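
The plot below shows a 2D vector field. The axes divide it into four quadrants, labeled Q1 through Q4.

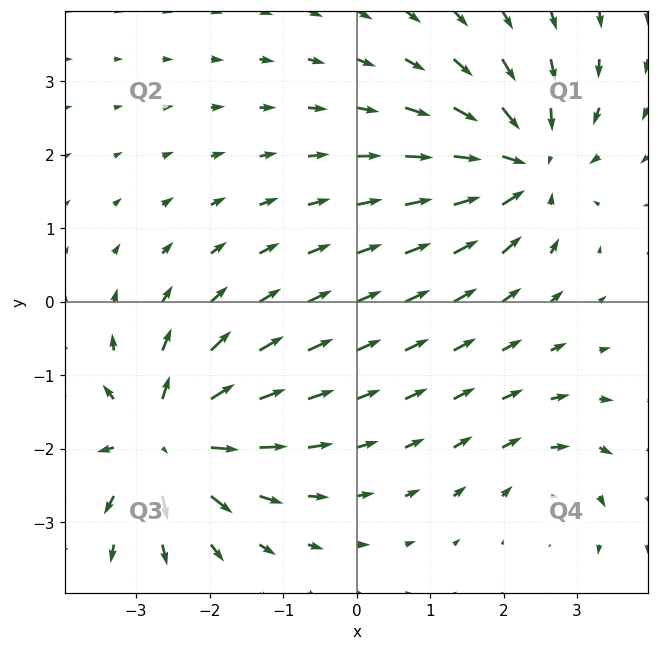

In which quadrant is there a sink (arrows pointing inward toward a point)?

Q1

The sink sits at approximately (2.3, 1.9), which lies in quadrant Q1. The divergence there is about -6, negative as expected for a sink.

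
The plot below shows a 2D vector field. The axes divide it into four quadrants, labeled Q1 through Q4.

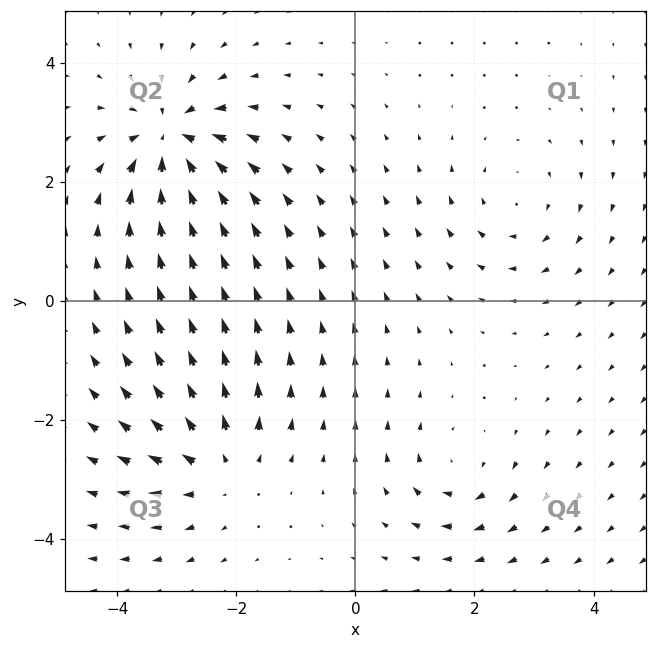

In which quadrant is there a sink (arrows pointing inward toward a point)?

Q2

The sink sits at approximately (-3.1, 2.7), which lies in quadrant Q2. The divergence there is about -7, negative as expected for a sink.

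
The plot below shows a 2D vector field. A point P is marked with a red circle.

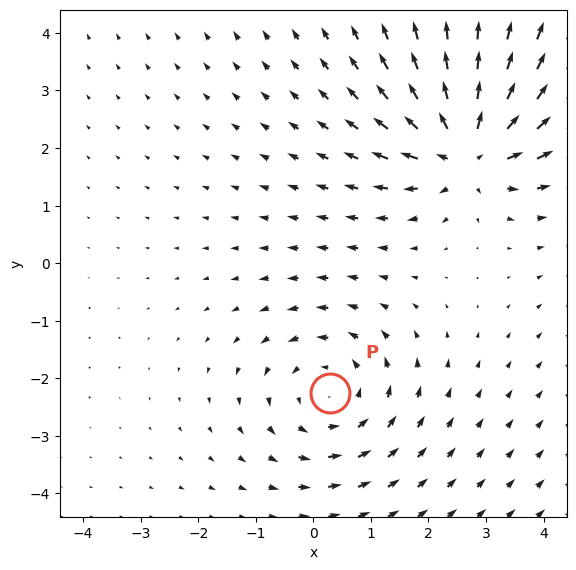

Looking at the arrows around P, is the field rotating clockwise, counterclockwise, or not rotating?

counterclockwise

Near P at (0.3, -2.3) the arrows circulate counterclockwise. The curl (z-component) there is about +3; positive curl means counterclockwise rotation.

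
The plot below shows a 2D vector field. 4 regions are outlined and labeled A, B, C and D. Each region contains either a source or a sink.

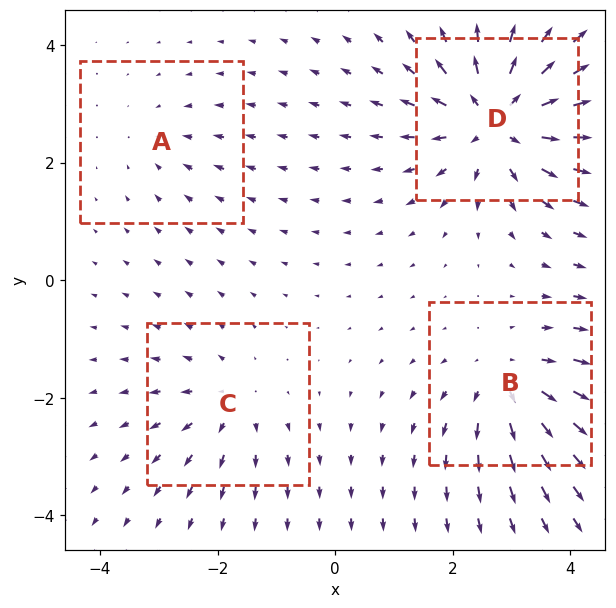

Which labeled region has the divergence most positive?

Divergence at each region's feature centre — A: about -2, B: about +5, C: about +4, D: about +8. Region D is most positive.

D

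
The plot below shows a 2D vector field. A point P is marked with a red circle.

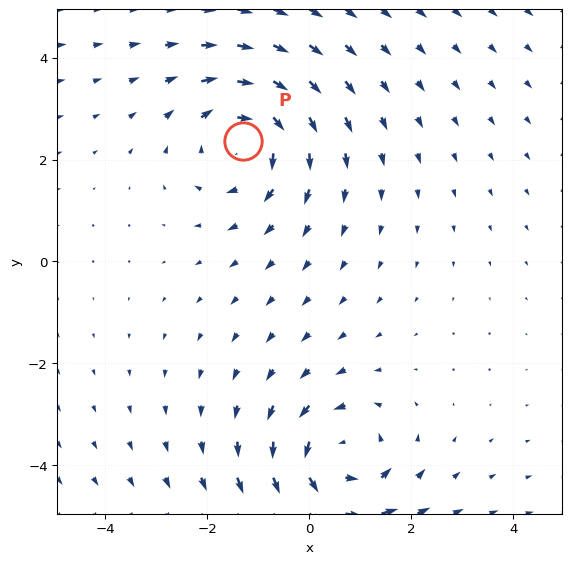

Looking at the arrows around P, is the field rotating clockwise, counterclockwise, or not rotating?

clockwise

Near P at (-1.3, 2.4) the arrows circulate clockwise. The curl (z-component) there is about -3; negative curl means clockwise rotation.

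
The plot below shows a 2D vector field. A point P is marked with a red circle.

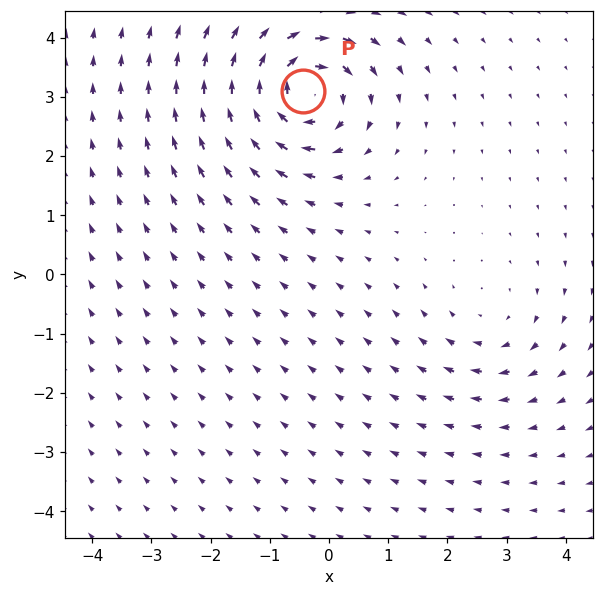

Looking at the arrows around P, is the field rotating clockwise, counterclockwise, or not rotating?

clockwise

Near P at (-0.4, 3.1) the arrows circulate clockwise. The curl (z-component) there is about -7; negative curl means clockwise rotation.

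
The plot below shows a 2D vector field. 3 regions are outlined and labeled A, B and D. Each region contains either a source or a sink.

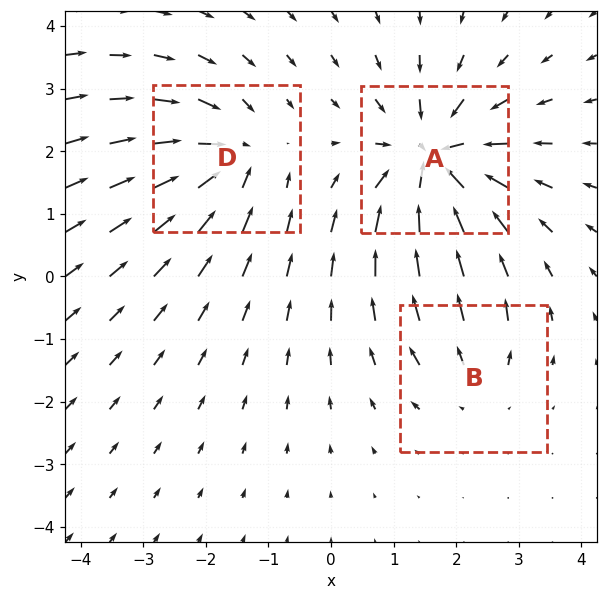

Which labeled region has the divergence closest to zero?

B

Divergence at each region's feature centre — A: about -6, B: about +2, D: about -4. Region B is closest to zero.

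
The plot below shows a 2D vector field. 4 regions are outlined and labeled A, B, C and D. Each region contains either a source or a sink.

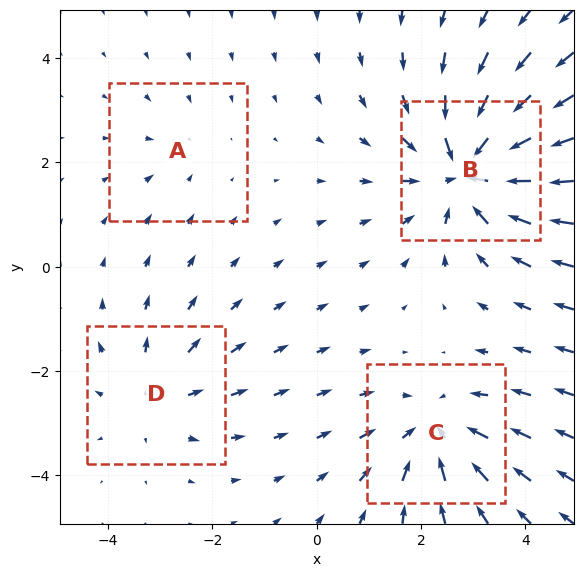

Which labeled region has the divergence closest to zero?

Divergence at each region's feature centre — A: about -2, B: about -6, C: about -4, D: about +3. Region A is closest to zero.

A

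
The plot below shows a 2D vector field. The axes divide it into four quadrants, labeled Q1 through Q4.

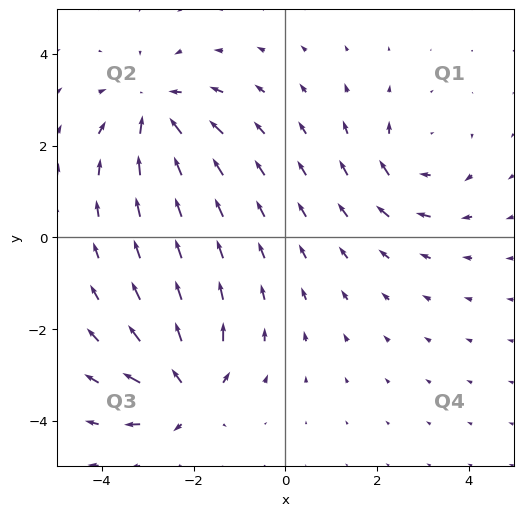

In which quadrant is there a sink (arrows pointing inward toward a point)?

The sink sits at approximately (-2.8, 2.7), which lies in quadrant Q2. The divergence there is about -4, negative as expected for a sink.

Q2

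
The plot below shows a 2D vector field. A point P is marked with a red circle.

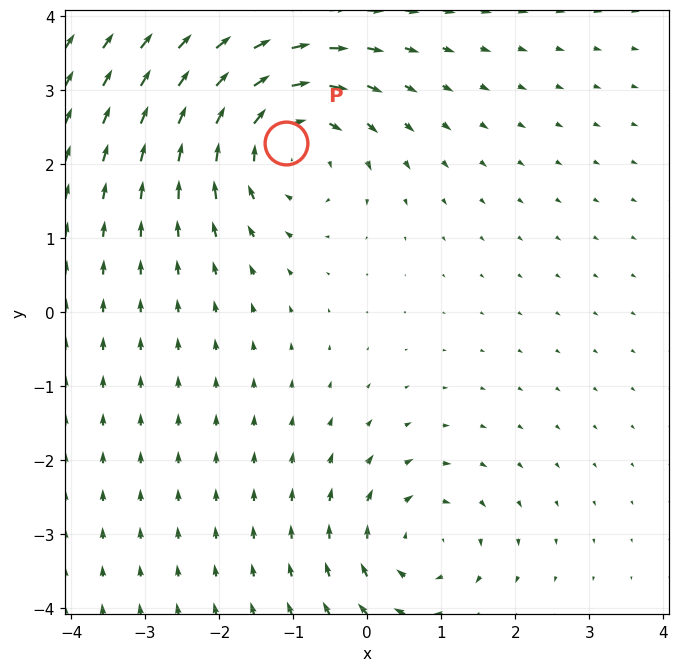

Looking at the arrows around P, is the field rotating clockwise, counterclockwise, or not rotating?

clockwise

Near P at (-1.1, 2.3) the arrows circulate clockwise. The curl (z-component) there is about -5; negative curl means clockwise rotation.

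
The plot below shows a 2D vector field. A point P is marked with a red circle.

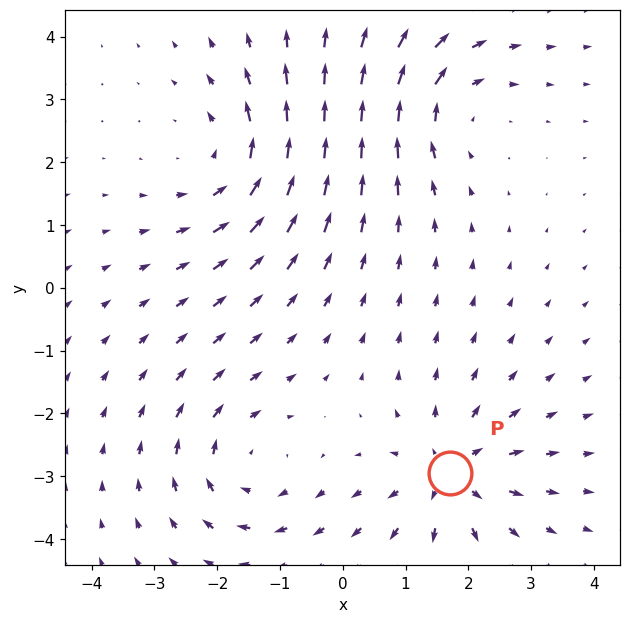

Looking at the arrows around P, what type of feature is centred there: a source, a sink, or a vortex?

At P (1.7, -2.9) the arrows spread outward. Divergence about +4, curl ≈0 — positive divergence with near-zero curl is a source.

source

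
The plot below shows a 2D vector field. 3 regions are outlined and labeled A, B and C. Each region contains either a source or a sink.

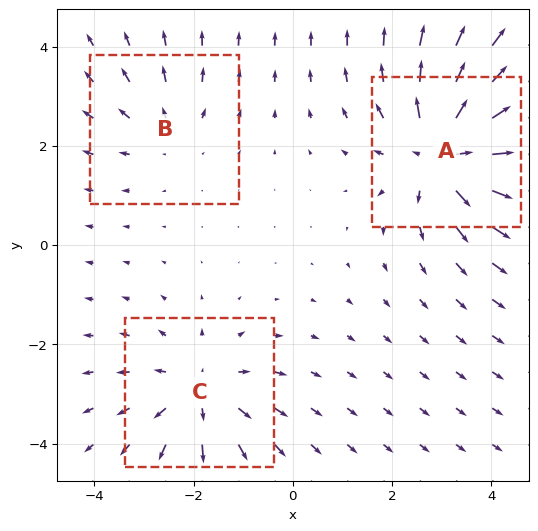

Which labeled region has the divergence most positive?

Divergence at each region's feature centre — A: about +4, B: about +2, C: about +3. Region A is most positive.

A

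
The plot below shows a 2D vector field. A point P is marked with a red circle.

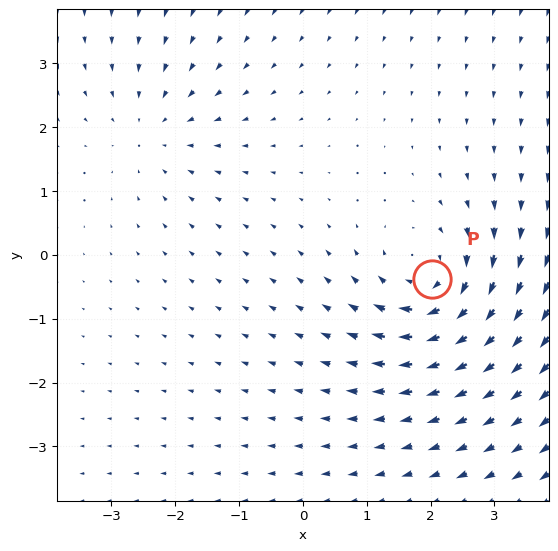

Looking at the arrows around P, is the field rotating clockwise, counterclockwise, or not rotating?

clockwise

Near P at (2.0, -0.4) the arrows circulate clockwise. The curl (z-component) there is about -4; negative curl means clockwise rotation.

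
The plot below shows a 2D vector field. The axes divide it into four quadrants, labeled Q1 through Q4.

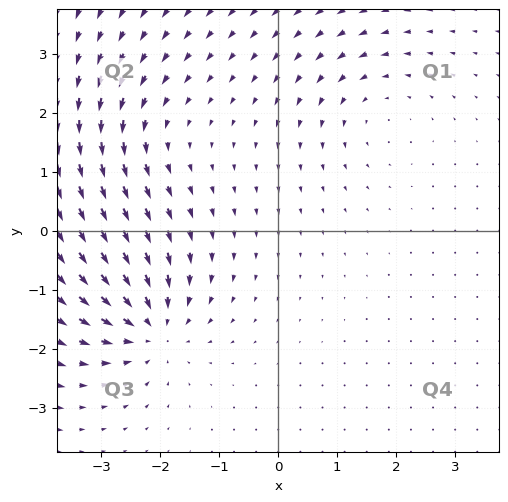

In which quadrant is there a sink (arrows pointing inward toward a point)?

The sink sits at approximately (-2.1, -1.6), which lies in quadrant Q3. The divergence there is about -6, negative as expected for a sink.

Q3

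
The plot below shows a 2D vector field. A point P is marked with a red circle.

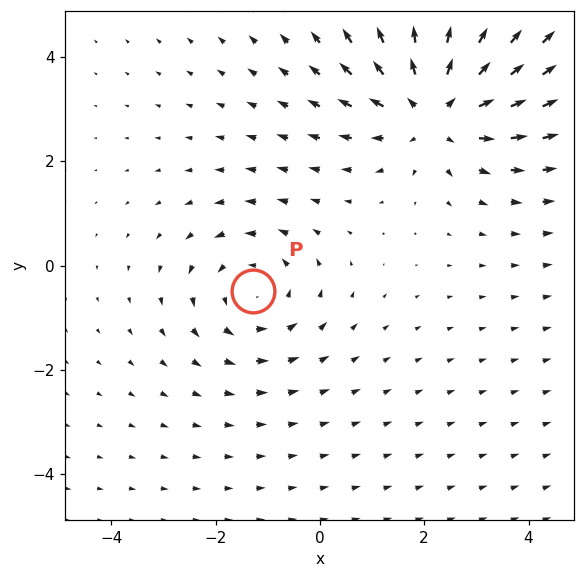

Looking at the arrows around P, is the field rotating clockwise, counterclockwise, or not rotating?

counterclockwise

Near P at (-1.3, -0.5) the arrows circulate counterclockwise. The curl (z-component) there is about +2; positive curl means counterclockwise rotation.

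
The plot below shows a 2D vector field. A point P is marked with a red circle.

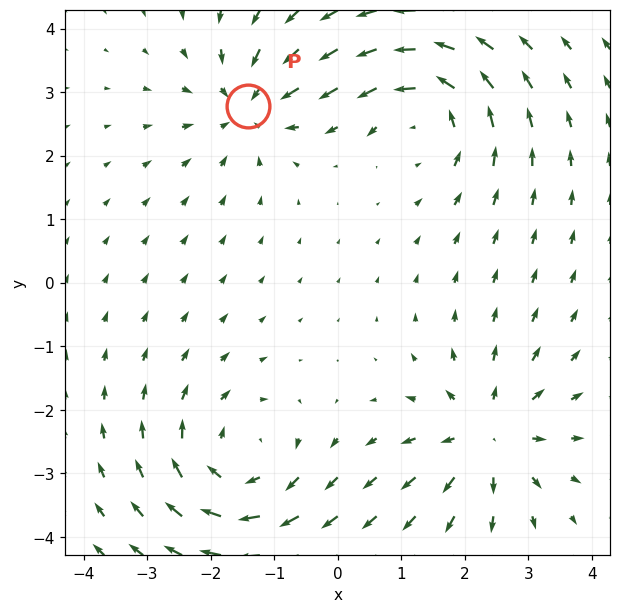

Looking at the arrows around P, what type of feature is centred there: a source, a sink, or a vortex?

At P (-1.4, 2.8) the arrows converge inward. Divergence about -5, curl ≈0 — negative divergence with near-zero curl is a sink.

sink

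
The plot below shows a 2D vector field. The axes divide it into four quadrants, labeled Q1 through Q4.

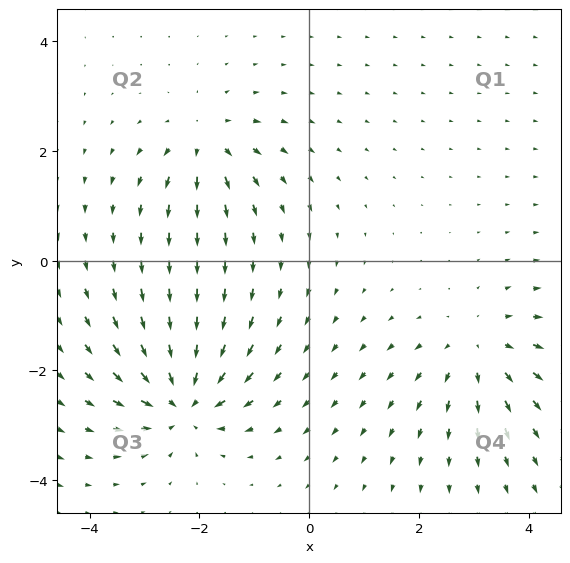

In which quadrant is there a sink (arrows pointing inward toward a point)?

The sink sits at approximately (-2.3, -2.6), which lies in quadrant Q3. The divergence there is about -5, negative as expected for a sink.

Q3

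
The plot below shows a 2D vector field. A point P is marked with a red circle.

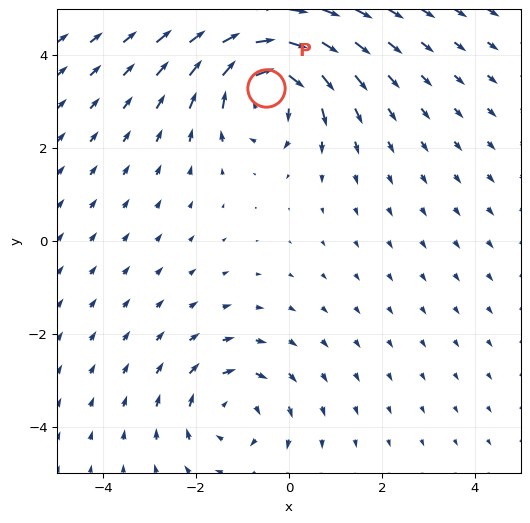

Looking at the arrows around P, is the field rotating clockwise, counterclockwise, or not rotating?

Near P at (-0.5, 3.3) the arrows circulate clockwise. The curl (z-component) there is about -5; negative curl means clockwise rotation.

clockwise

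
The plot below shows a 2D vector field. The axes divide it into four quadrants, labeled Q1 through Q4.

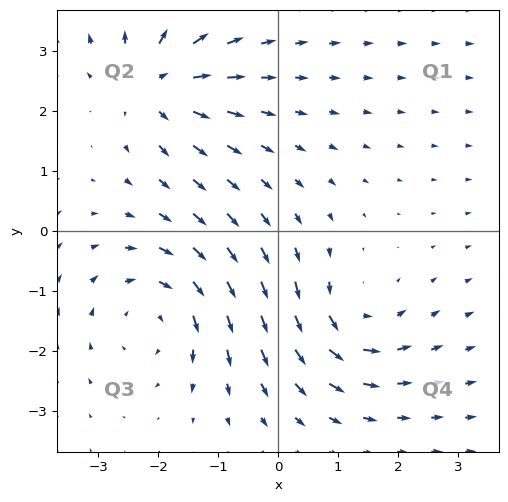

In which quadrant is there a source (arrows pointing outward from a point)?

The source sits at approximately (-2.0, 2.5), which lies in quadrant Q2. The divergence there is about +5, positive as expected for a source.

Q2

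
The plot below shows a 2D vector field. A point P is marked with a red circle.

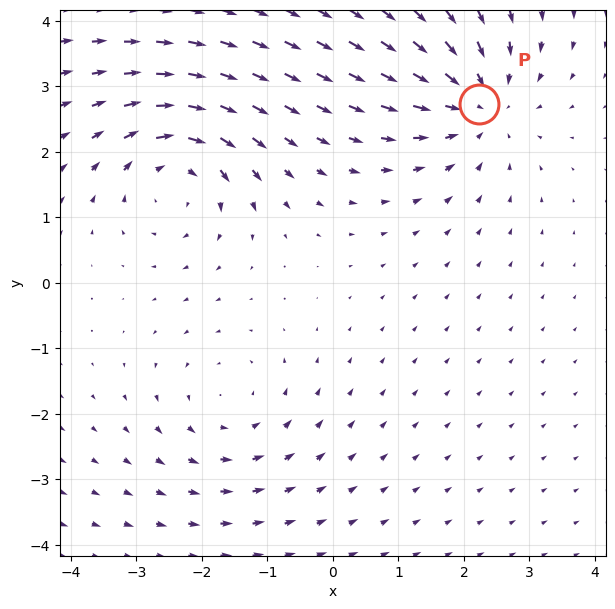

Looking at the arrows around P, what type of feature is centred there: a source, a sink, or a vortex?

sink

At P (2.2, 2.7) the arrows converge inward. Divergence about -4, curl ≈0 — negative divergence with near-zero curl is a sink.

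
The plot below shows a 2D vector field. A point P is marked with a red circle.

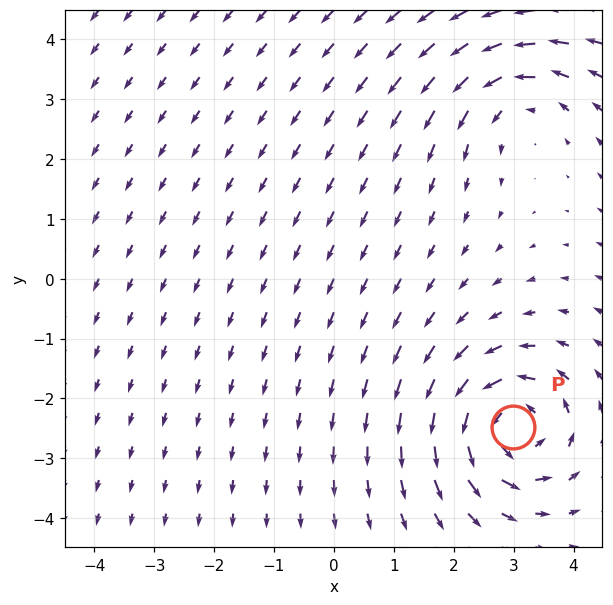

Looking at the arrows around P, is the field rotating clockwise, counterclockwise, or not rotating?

Near P at (3.0, -2.5) the arrows circulate counterclockwise. The curl (z-component) there is about +5; positive curl means counterclockwise rotation.

counterclockwise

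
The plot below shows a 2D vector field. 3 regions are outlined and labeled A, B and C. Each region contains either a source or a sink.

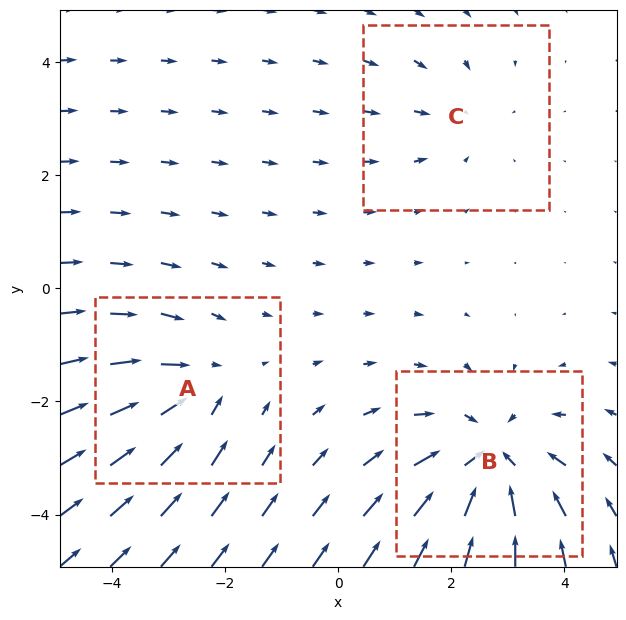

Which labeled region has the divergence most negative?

B

Divergence at each region's feature centre — A: about -3, B: about -4, C: about -2. Region B is most negative.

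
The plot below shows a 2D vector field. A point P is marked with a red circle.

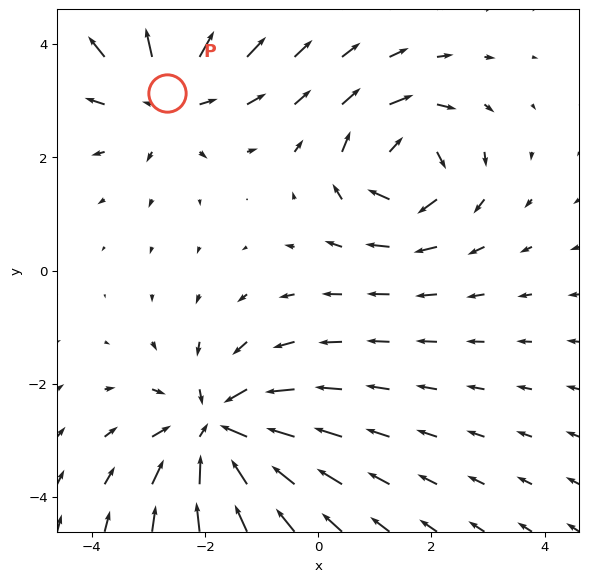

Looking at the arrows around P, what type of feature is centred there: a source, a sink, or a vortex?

source

At P (-2.7, 3.1) the arrows spread outward. Divergence about +4, curl ≈0 — positive divergence with near-zero curl is a source.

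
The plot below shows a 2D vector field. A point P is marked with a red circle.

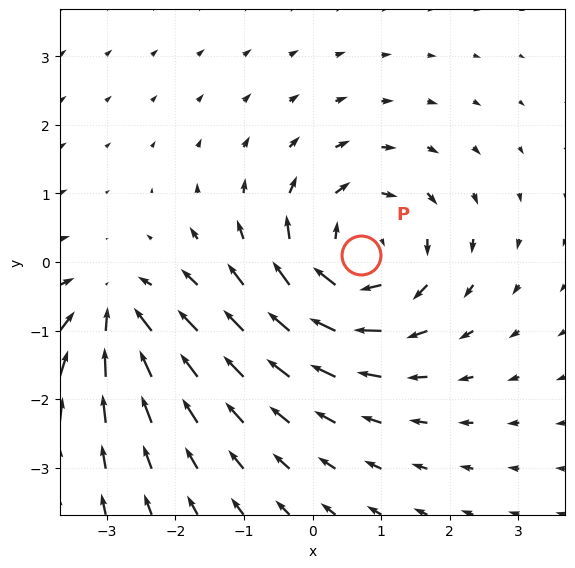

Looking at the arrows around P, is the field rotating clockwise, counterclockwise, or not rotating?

Near P at (0.7, 0.1) the arrows circulate clockwise. The curl (z-component) there is about -5; negative curl means clockwise rotation.

clockwise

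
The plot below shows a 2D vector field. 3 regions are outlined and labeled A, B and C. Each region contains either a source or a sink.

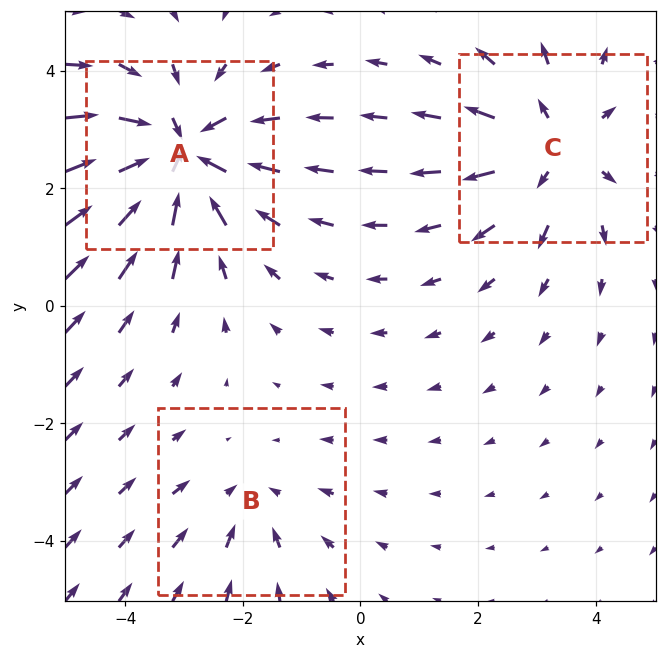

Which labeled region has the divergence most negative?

A

Divergence at each region's feature centre — A: about -4, B: about -2, C: about +3. Region A is most negative.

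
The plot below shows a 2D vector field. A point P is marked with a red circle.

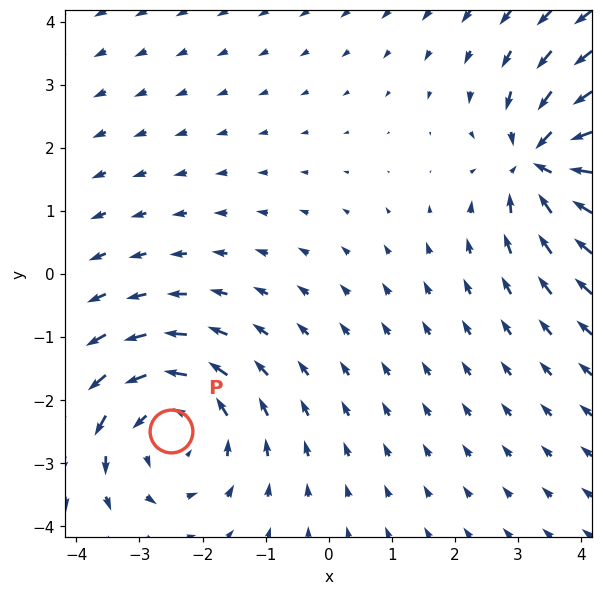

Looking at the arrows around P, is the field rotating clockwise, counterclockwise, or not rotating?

Near P at (-2.5, -2.5) the arrows circulate counterclockwise. The curl (z-component) there is about +3; positive curl means counterclockwise rotation.

counterclockwise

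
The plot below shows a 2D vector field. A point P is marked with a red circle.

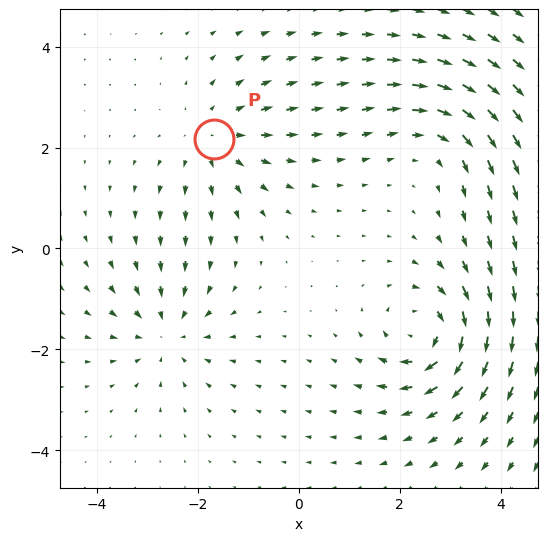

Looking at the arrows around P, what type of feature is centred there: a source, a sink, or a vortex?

At P (-1.7, 2.2) the arrows spread outward. Divergence about +3, curl ≈0 — positive divergence with near-zero curl is a source.

source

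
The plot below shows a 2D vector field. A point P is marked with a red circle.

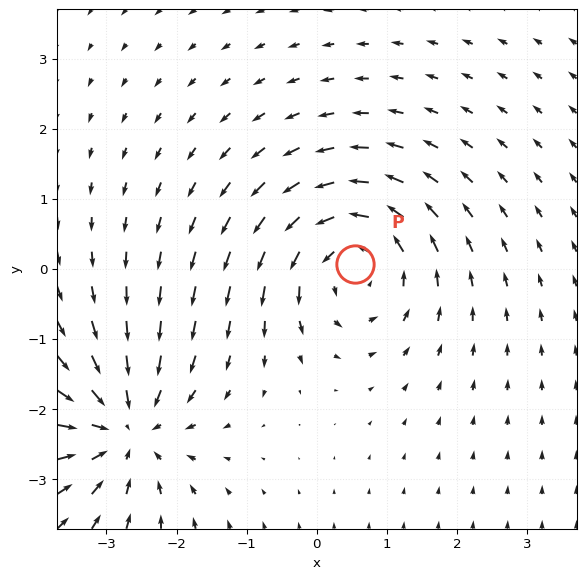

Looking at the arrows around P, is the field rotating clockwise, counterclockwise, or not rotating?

Near P at (0.5, 0.1) the arrows circulate counterclockwise. The curl (z-component) there is about +5; positive curl means counterclockwise rotation.

counterclockwise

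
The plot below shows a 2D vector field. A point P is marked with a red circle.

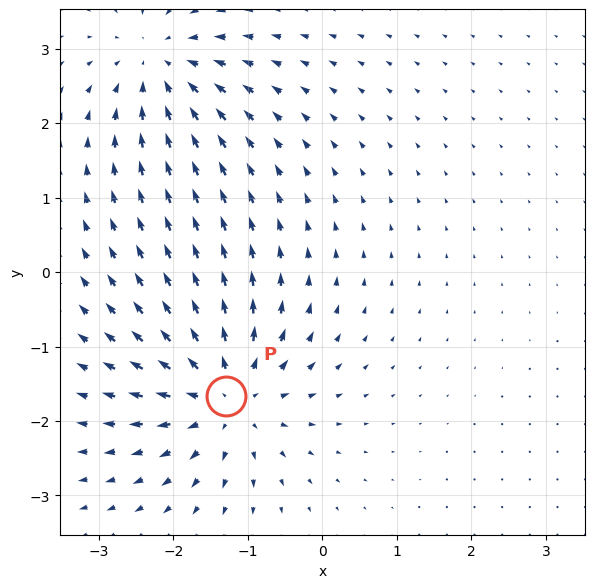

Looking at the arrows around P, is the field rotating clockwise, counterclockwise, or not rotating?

not rotating

Near P at (-1.3, -1.7) the arrows show no circulation. The curl there is ≈0.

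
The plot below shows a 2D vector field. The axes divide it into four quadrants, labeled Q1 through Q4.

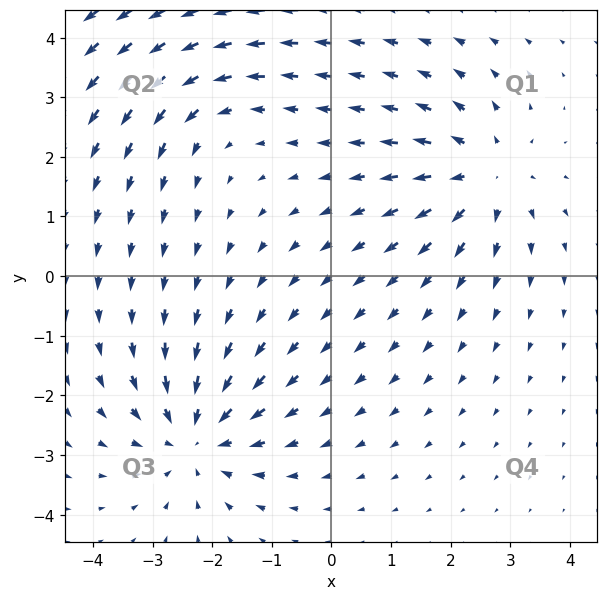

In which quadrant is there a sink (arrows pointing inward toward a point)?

The sink sits at approximately (-2.3, -2.7), which lies in quadrant Q3. The divergence there is about -4, negative as expected for a sink.

Q3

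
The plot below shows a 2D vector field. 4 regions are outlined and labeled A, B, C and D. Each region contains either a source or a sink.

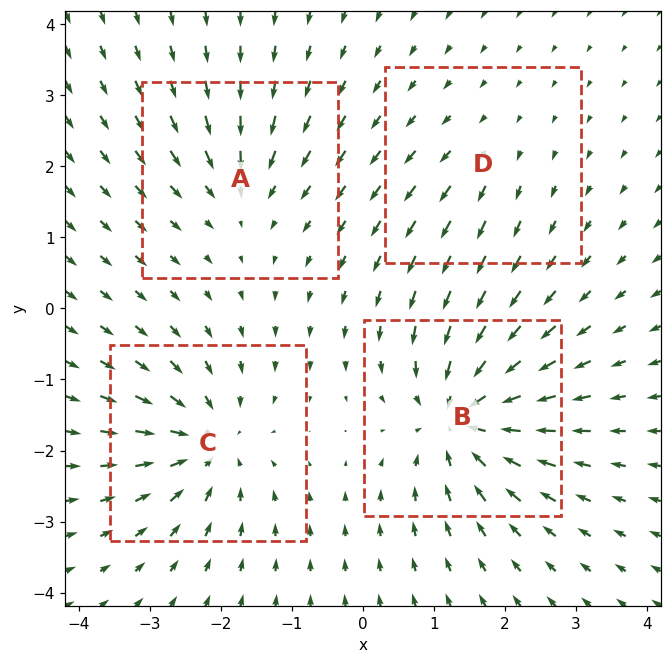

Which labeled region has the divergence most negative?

B

Divergence at each region's feature centre — A: about -4, B: about -8, C: about -7, D: about +2. Region B is most negative.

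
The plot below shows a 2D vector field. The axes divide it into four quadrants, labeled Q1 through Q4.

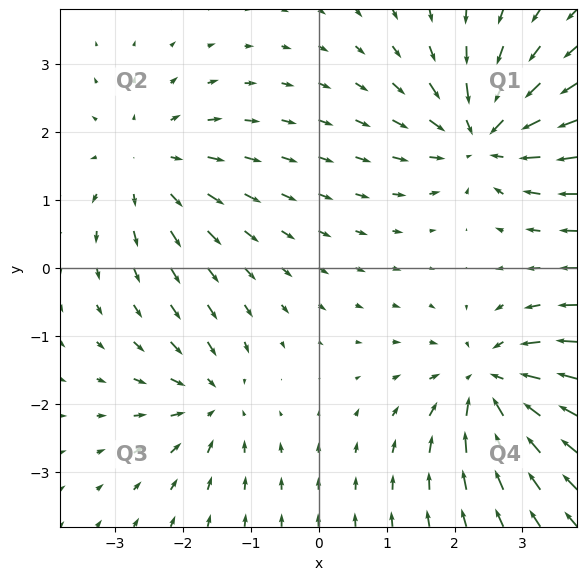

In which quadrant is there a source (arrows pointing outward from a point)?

Q2

The source sits at approximately (-2.5, 1.5), which lies in quadrant Q2. The divergence there is about +4, positive as expected for a source.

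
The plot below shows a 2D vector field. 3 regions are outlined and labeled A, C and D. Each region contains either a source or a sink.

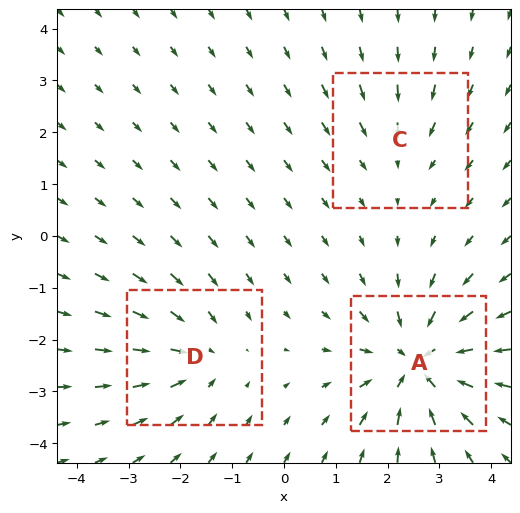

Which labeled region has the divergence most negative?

A

Divergence at each region's feature centre — A: about -5, C: about -2, D: about -3. Region A is most negative.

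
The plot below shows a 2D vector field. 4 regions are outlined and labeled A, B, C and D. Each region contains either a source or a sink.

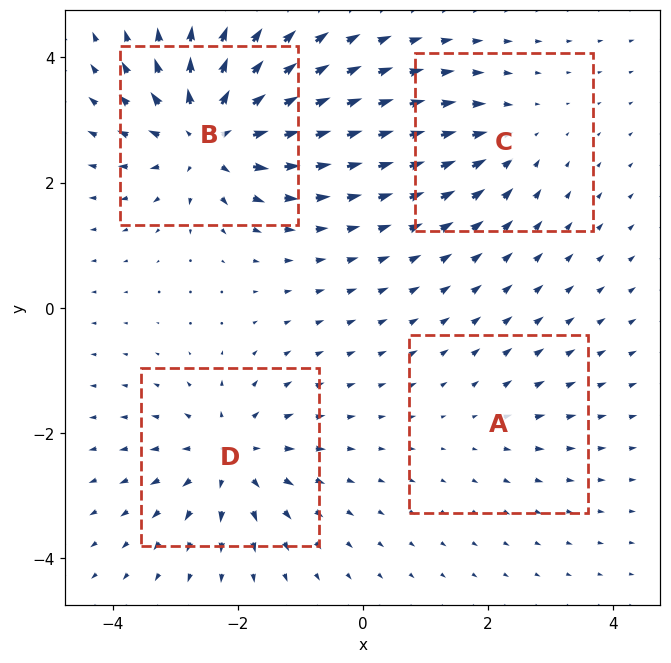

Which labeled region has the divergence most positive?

B

Divergence at each region's feature centre — A: about +2, B: about +8, C: about -4, D: about +6. Region B is most positive.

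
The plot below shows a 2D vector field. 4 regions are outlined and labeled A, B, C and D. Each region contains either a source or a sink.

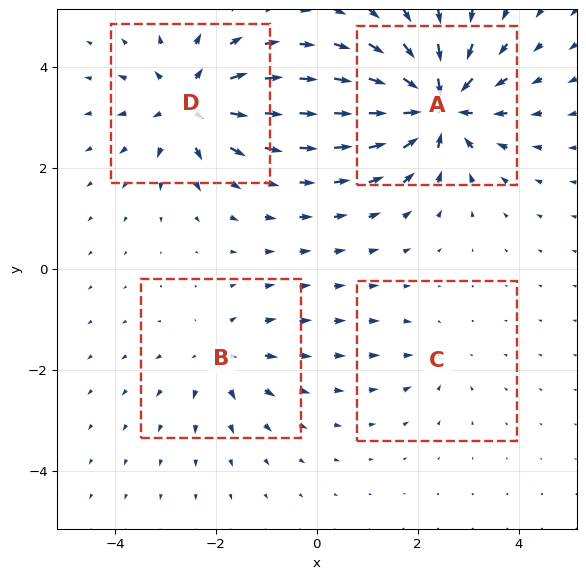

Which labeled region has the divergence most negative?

Divergence at each region's feature centre — A: about -8, B: about +4, C: about -2, D: about +6. Region A is most negative.

A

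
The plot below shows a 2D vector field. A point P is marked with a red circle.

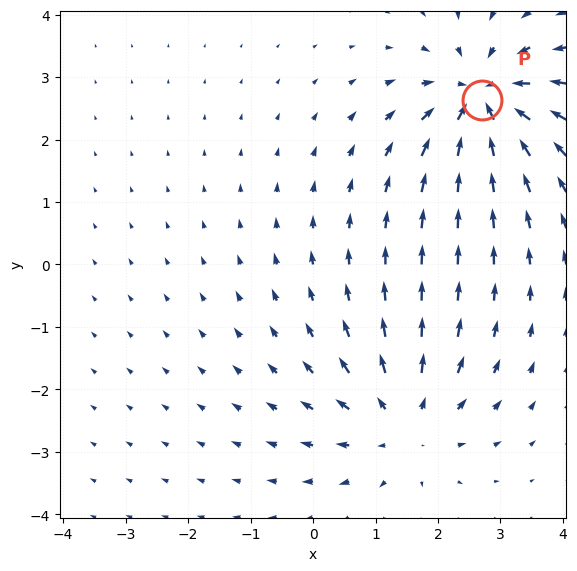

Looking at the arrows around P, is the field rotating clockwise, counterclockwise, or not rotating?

Near P at (2.7, 2.6) the arrows show no circulation. The curl there is ≈0.

not rotating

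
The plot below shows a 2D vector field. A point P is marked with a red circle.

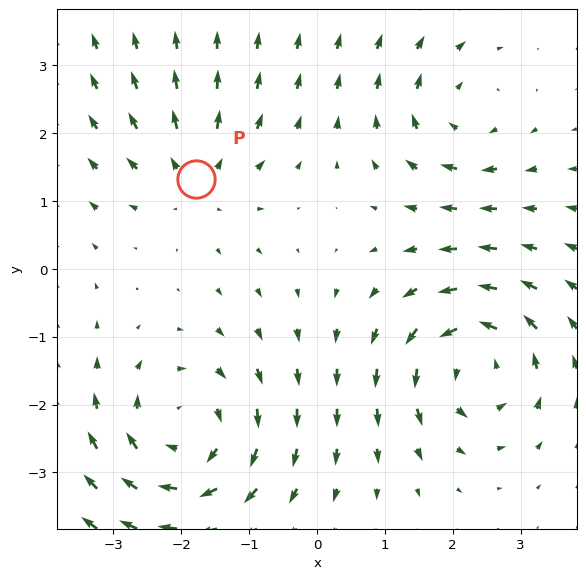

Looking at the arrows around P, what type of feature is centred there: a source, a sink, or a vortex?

At P (-1.8, 1.3) the arrows spread outward. Divergence about +3, curl ≈0 — positive divergence with near-zero curl is a source.

source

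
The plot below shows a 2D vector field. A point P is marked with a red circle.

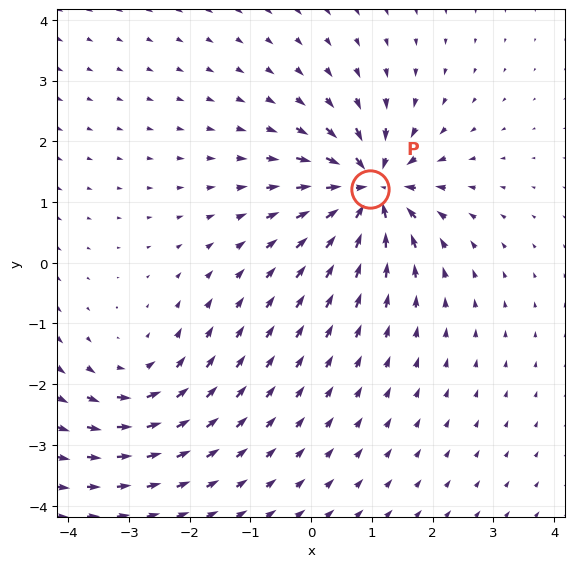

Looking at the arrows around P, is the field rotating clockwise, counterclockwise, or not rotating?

Near P at (1.0, 1.2) the arrows show no circulation. The curl there is ≈0.

not rotating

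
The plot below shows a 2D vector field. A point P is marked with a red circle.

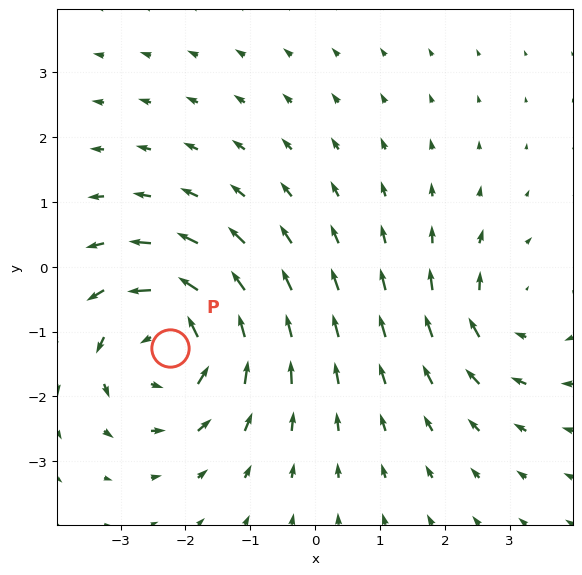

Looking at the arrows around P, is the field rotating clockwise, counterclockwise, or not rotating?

Near P at (-2.2, -1.2) the arrows circulate counterclockwise. The curl (z-component) there is about +5; positive curl means counterclockwise rotation.

counterclockwise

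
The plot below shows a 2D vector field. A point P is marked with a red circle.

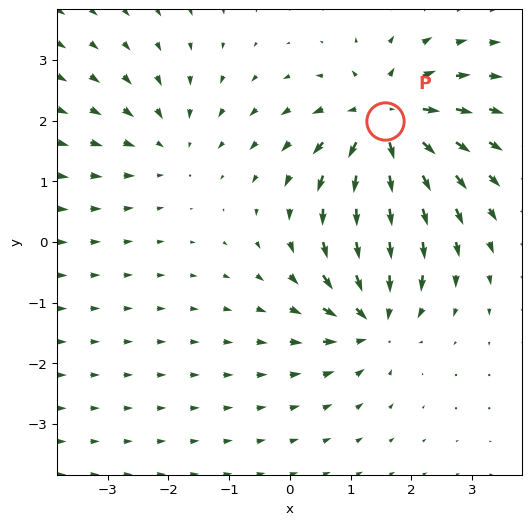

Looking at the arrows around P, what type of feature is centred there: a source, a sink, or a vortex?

source

At P (1.6, 2.0) the arrows spread outward. Divergence about +6, curl ≈0 — positive divergence with near-zero curl is a source.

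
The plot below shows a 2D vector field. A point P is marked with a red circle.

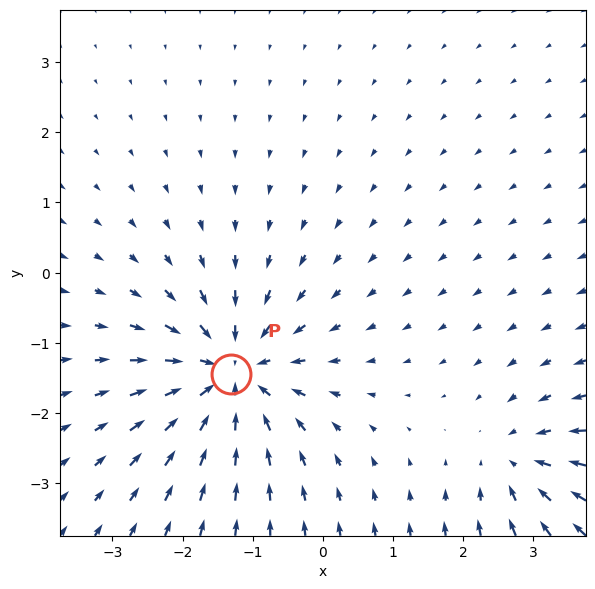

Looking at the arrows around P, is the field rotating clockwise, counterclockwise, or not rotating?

not rotating

Near P at (-1.3, -1.4) the arrows show no circulation. The curl there is ≈0.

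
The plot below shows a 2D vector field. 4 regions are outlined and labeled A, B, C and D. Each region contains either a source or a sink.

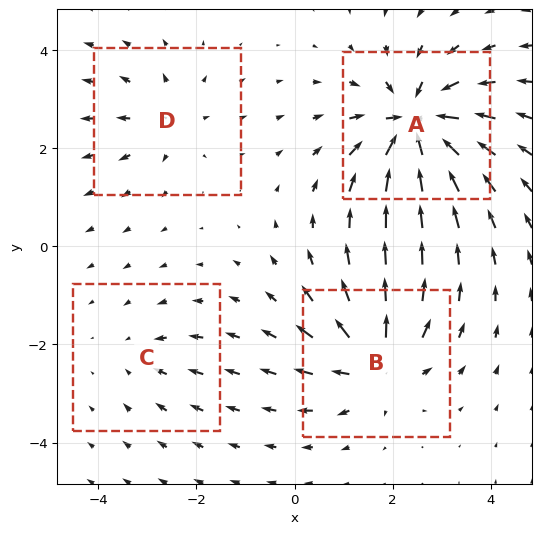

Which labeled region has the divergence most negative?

A

Divergence at each region's feature centre — A: about -9, B: about +6, C: about -2, D: about +4. Region A is most negative.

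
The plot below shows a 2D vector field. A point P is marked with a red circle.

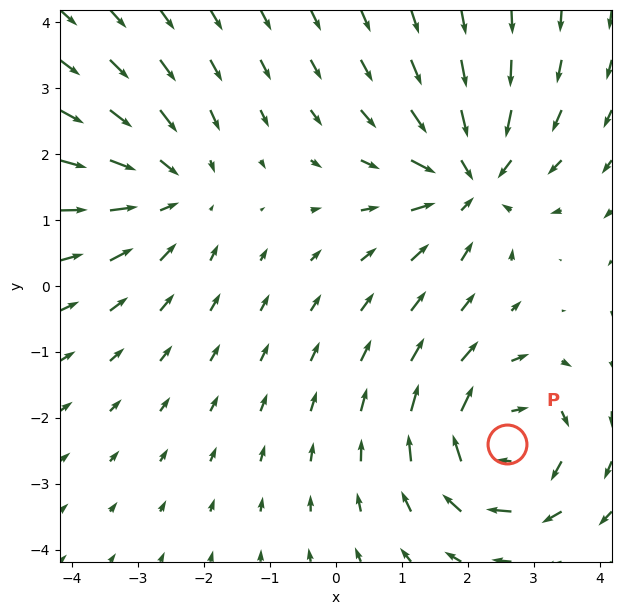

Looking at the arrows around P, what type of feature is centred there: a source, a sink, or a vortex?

vortex

At P (2.6, -2.4) the arrows circulate clockwise. Divergence ≈0, curl about -6 — near-zero divergence with nonzero curl is a vortex.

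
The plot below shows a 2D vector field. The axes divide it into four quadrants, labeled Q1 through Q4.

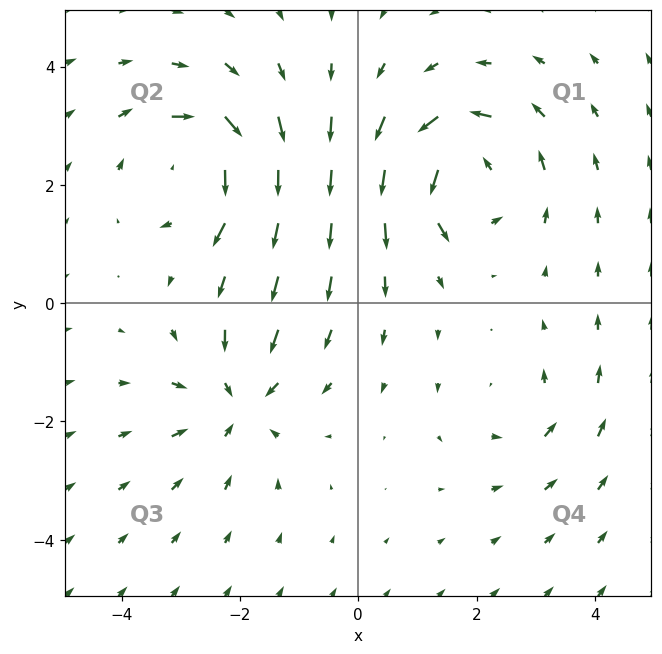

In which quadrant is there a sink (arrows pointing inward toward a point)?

Q3

The sink sits at approximately (-2.0, -1.7), which lies in quadrant Q3. The divergence there is about -4, negative as expected for a sink.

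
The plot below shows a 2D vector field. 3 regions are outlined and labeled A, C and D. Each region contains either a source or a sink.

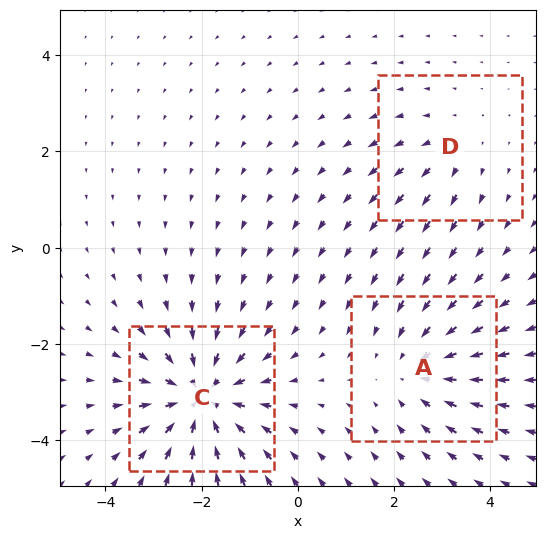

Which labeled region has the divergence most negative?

C

Divergence at each region's feature centre — A: about -3, C: about -4, D: about +2. Region C is most negative.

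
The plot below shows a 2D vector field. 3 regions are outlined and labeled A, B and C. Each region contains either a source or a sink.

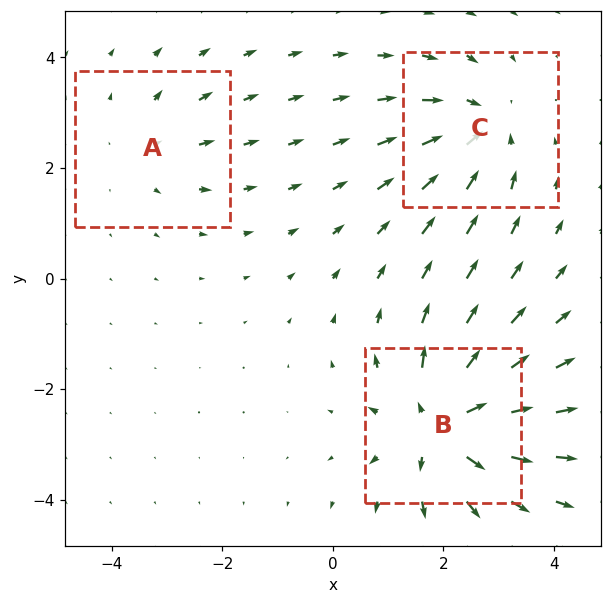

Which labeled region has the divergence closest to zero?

Divergence at each region's feature centre — A: about +2, B: about +5, C: about -3. Region A is closest to zero.

A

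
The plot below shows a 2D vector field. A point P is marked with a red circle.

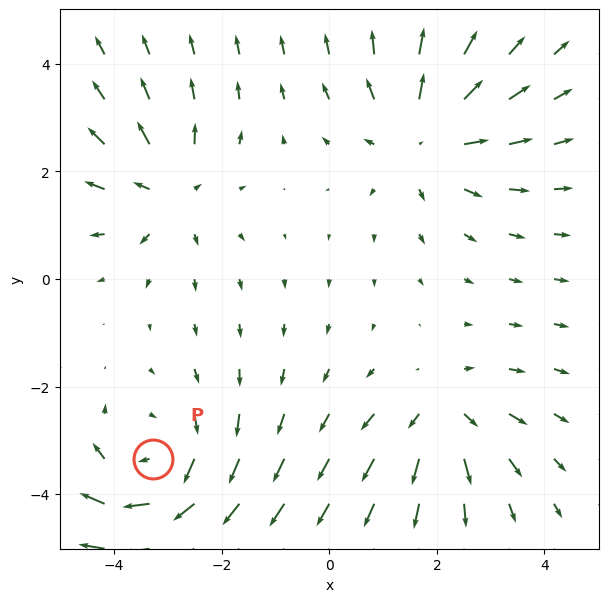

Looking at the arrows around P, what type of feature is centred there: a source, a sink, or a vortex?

At P (-3.3, -3.3) the arrows circulate clockwise. Divergence ≈0, curl about -4 — near-zero divergence with nonzero curl is a vortex.

vortex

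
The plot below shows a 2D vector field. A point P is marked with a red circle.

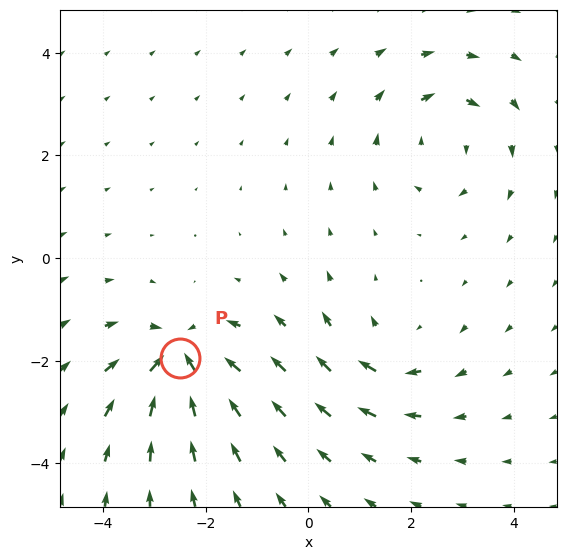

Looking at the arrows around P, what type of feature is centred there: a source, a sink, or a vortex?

At P (-2.5, -1.9) the arrows converge inward. Divergence about -6, curl ≈0 — negative divergence with near-zero curl is a sink.

sink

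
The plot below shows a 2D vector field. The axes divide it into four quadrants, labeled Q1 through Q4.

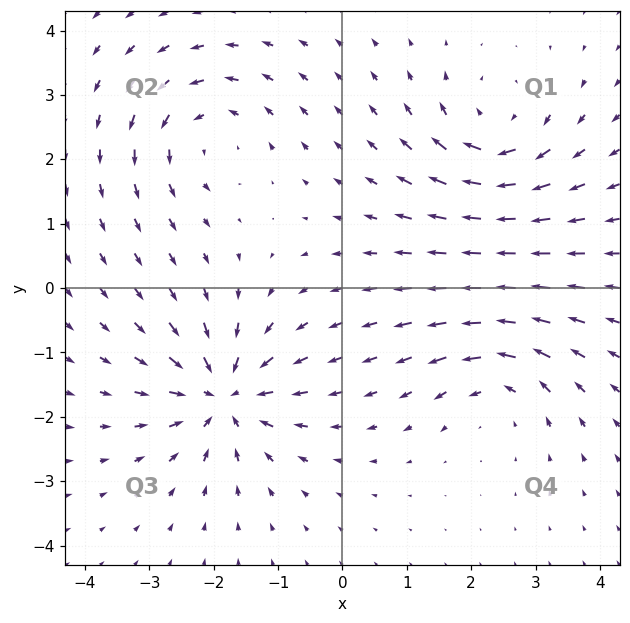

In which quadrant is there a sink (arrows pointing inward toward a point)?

Q3

The sink sits at approximately (-1.8, -1.7), which lies in quadrant Q3. The divergence there is about -6, negative as expected for a sink.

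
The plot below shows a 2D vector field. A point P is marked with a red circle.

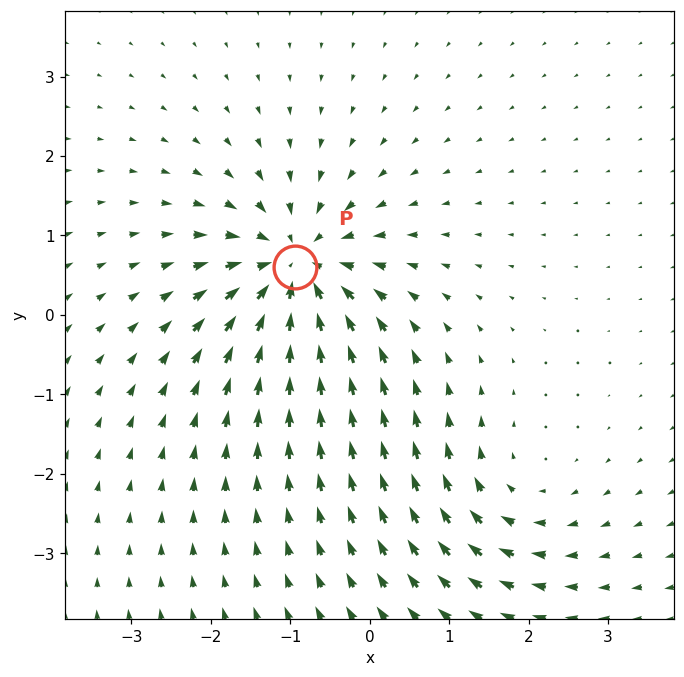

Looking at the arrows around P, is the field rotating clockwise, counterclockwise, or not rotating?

not rotating

Near P at (-0.9, 0.6) the arrows show no circulation. The curl there is ≈0.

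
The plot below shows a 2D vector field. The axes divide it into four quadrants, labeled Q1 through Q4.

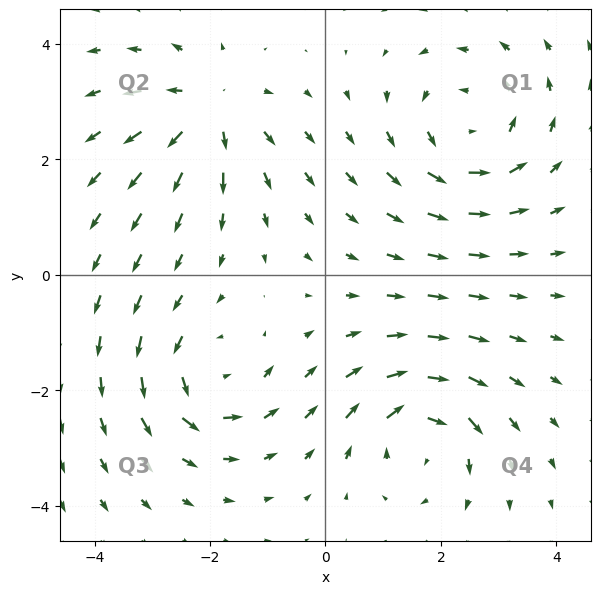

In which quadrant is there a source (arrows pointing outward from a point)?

The source sits at approximately (-2.0, 2.8), which lies in quadrant Q2. The divergence there is about +5, positive as expected for a source.

Q2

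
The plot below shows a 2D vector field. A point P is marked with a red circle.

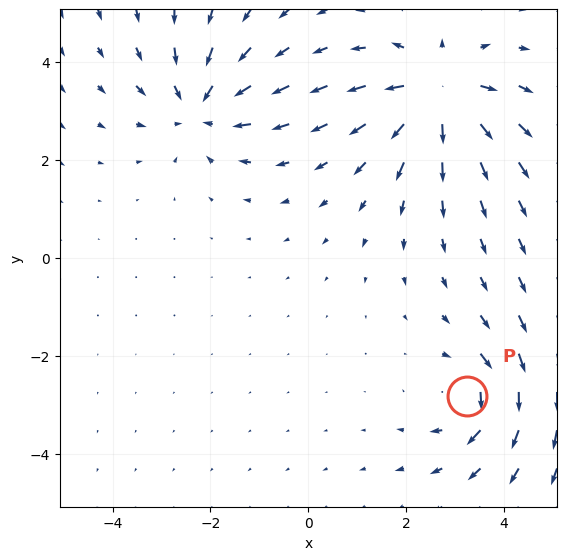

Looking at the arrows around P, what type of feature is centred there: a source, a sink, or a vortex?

vortex

At P (3.2, -2.8) the arrows circulate clockwise. Divergence ≈0, curl about -4 — near-zero divergence with nonzero curl is a vortex.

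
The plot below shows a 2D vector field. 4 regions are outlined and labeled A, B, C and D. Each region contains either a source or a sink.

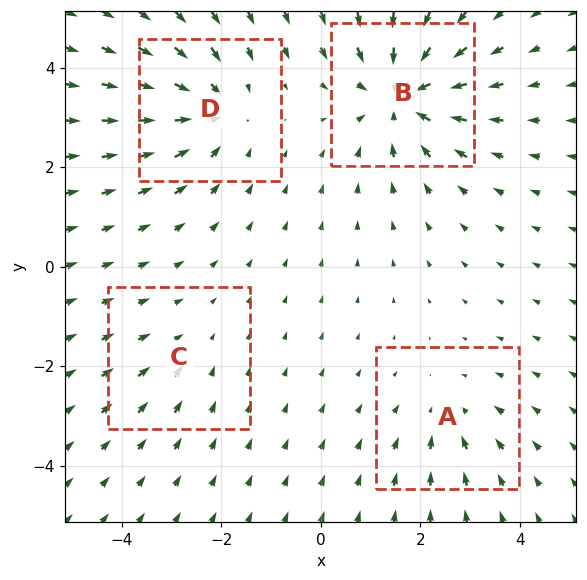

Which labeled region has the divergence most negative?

Divergence at each region's feature centre — A: about -3, B: about -7, C: about -2, D: about -5. Region B is most negative.

B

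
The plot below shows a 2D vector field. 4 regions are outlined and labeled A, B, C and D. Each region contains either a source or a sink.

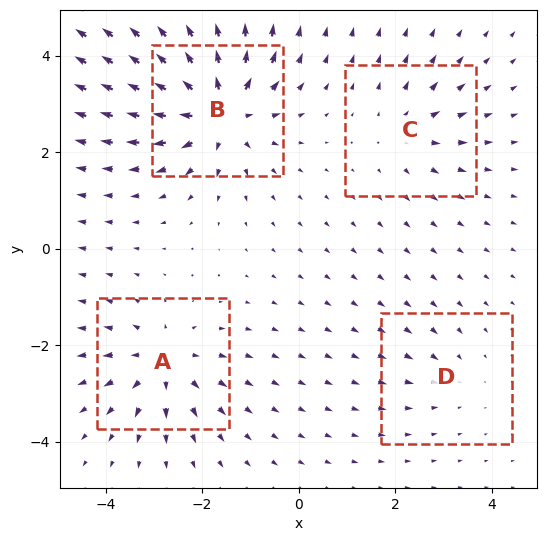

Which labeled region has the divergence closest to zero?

D

Divergence at each region's feature centre — A: about +5, B: about +8, C: about +4, D: about -2. Region D is closest to zero.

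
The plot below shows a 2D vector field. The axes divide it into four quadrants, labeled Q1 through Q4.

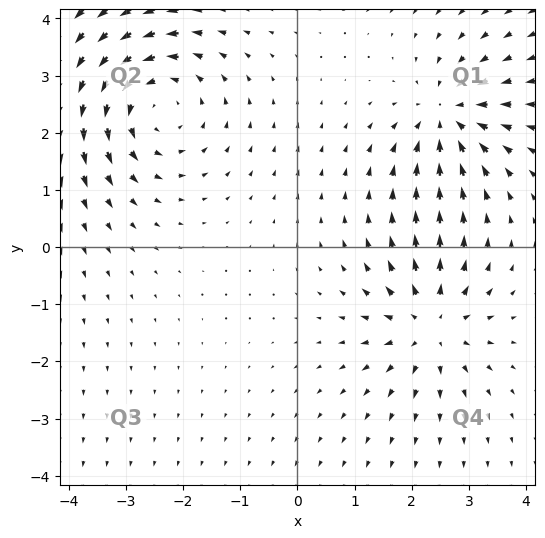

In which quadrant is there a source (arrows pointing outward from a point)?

Q4

The source sits at approximately (2.3, -1.4), which lies in quadrant Q4. The divergence there is about +4, positive as expected for a source.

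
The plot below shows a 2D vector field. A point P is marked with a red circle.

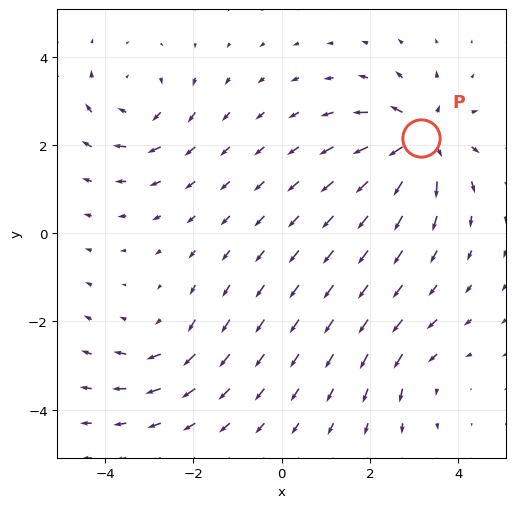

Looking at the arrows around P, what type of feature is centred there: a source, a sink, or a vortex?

source

At P (3.2, 2.2) the arrows spread outward. Divergence about +7, curl ≈0 — positive divergence with near-zero curl is a source.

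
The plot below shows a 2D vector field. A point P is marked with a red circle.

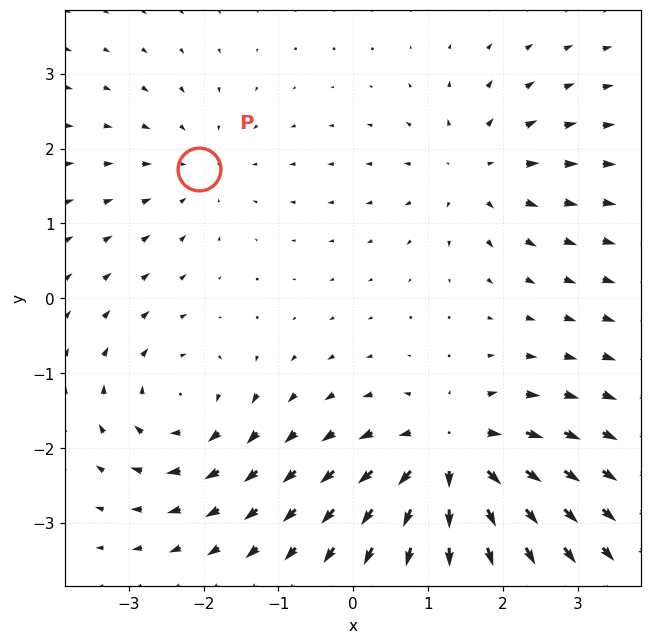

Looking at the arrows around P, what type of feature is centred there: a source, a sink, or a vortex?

At P (-2.1, 1.7) the arrows converge inward. Divergence about -3, curl ≈0 — negative divergence with near-zero curl is a sink.

sink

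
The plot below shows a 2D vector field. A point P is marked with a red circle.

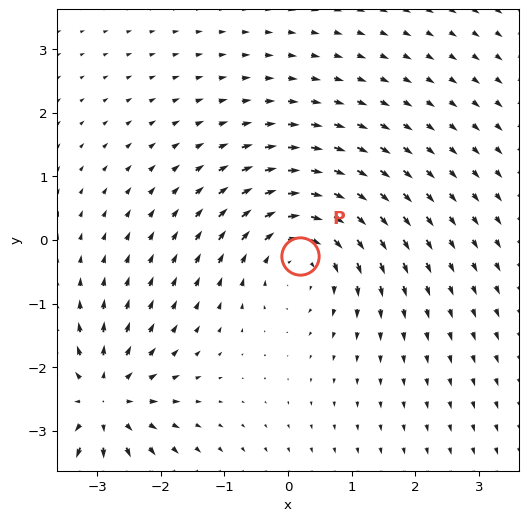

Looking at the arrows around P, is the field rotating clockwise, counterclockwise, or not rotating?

Near P at (0.2, -0.2) the arrows circulate clockwise. The curl (z-component) there is about -4; negative curl means clockwise rotation.

clockwise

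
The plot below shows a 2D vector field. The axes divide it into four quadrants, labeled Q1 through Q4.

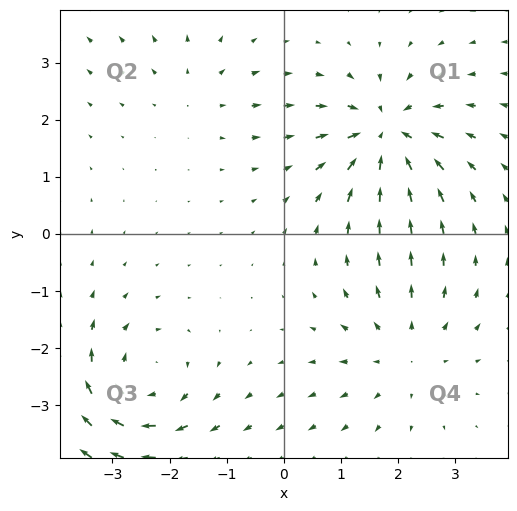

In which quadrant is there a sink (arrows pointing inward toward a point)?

The sink sits at approximately (1.8, 1.7), which lies in quadrant Q1. The divergence there is about -6, negative as expected for a sink.

Q1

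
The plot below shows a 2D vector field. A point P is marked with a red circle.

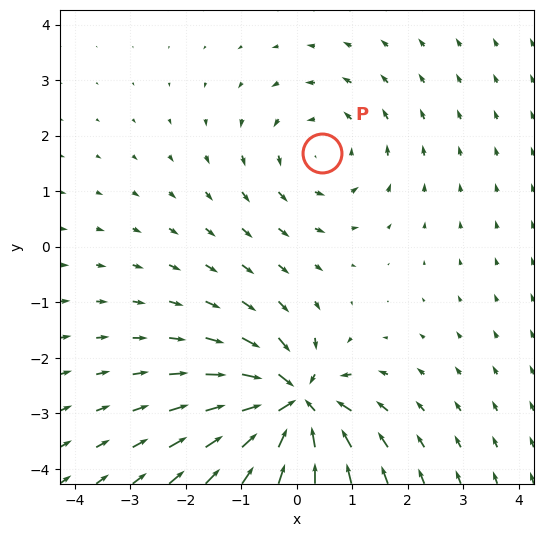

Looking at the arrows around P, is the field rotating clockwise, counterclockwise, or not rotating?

counterclockwise

Near P at (0.5, 1.7) the arrows circulate counterclockwise. The curl (z-component) there is about +2; positive curl means counterclockwise rotation.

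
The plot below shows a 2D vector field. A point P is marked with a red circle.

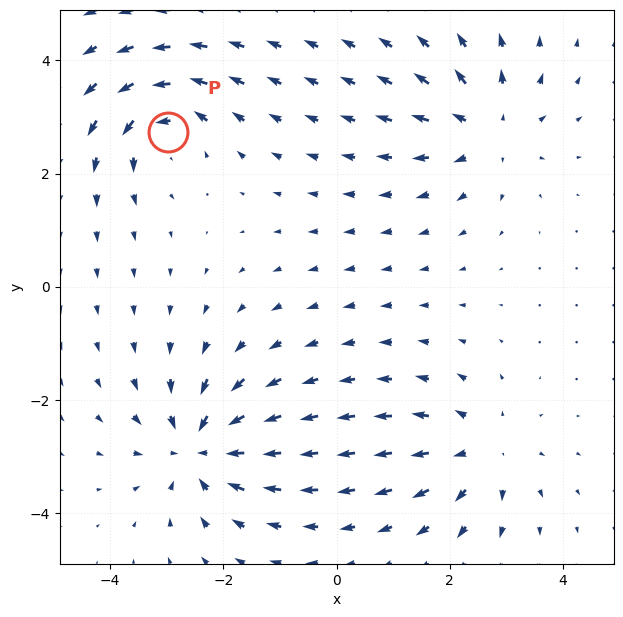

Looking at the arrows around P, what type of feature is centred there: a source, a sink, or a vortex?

At P (-3.0, 2.7) the arrows circulate counterclockwise. Divergence ≈0, curl about +6 — near-zero divergence with nonzero curl is a vortex.

vortex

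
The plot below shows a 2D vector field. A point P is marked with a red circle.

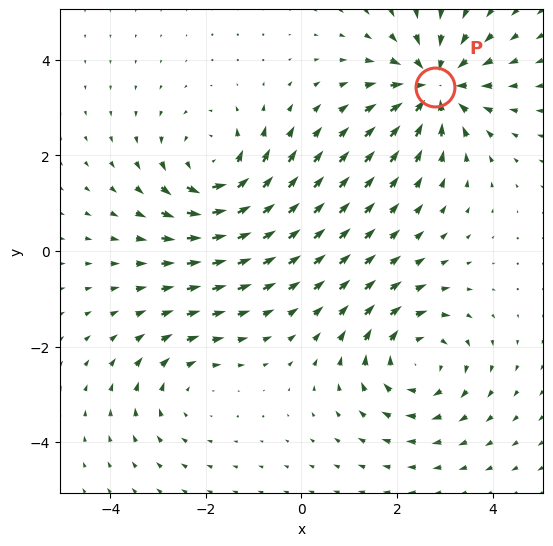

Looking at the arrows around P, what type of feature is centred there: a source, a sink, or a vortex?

At P (2.8, 3.4) the arrows converge inward. Divergence about -5, curl ≈0 — negative divergence with near-zero curl is a sink.

sink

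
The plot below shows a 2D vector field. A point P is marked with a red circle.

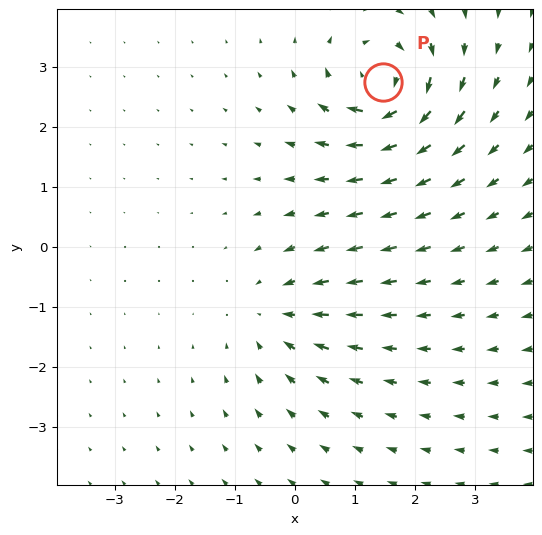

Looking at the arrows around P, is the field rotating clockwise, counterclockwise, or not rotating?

clockwise

Near P at (1.5, 2.7) the arrows circulate clockwise. The curl (z-component) there is about -6; negative curl means clockwise rotation.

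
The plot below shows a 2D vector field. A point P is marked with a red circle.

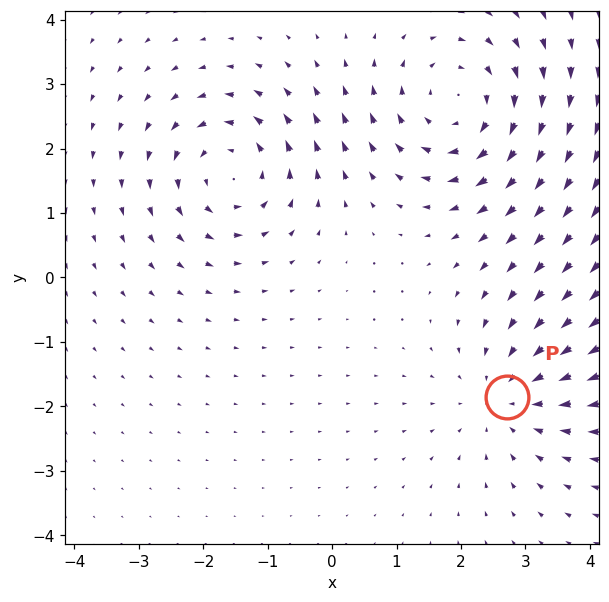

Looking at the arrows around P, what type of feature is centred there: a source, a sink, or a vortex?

At P (2.7, -1.9) the arrows converge inward. Divergence about -3, curl ≈0 — negative divergence with near-zero curl is a sink.

sink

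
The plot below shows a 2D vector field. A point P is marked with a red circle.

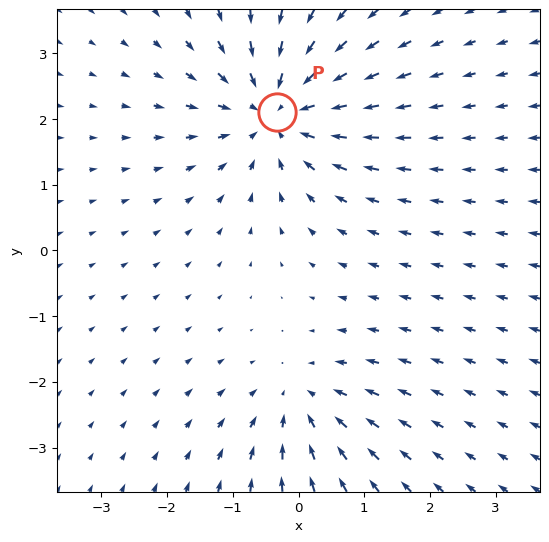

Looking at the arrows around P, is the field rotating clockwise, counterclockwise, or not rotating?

not rotating

Near P at (-0.3, 2.1) the arrows show no circulation. The curl there is ≈0.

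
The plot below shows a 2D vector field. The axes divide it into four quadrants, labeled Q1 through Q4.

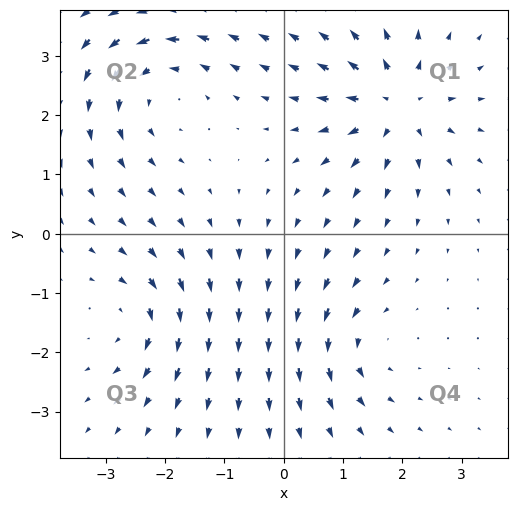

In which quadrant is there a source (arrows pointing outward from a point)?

Q1

The source sits at approximately (1.9, 2.2), which lies in quadrant Q1. The divergence there is about +6, positive as expected for a source.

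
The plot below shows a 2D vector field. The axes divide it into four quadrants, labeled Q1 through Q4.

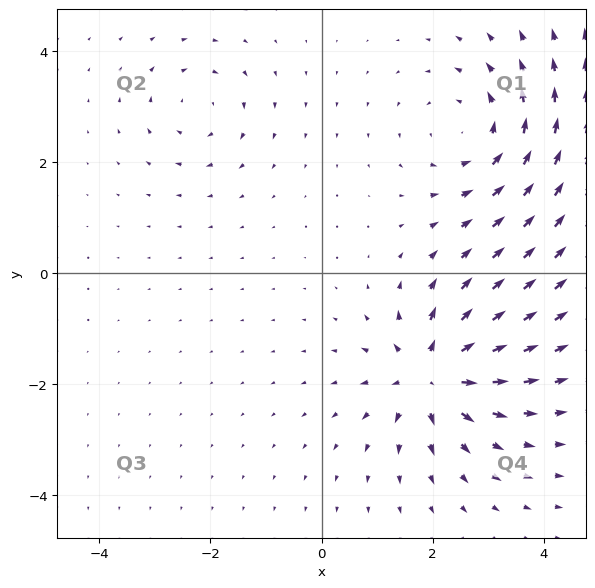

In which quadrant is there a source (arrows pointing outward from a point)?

Q4

The source sits at approximately (2.0, -1.8), which lies in quadrant Q4. The divergence there is about +7, positive as expected for a source.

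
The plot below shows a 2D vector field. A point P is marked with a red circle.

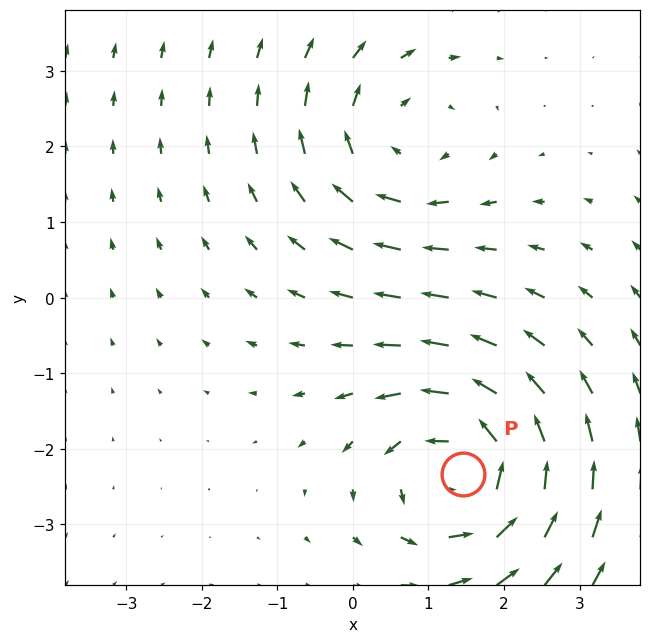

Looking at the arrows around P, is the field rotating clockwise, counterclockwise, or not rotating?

Near P at (1.5, -2.3) the arrows circulate counterclockwise. The curl (z-component) there is about +4; positive curl means counterclockwise rotation.

counterclockwise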